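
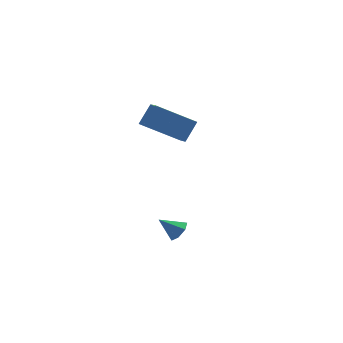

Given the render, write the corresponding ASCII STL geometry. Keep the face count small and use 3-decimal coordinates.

solid 
facet normal -0.504 -0.463 -0.729
outer loop
vertex -0.459 1.471 0.464
vertex -2.258 1.891 1.442
vertex -0.543 2.499 -0.13
endloop
endfacet
facet normal 0.860 -0.200 -0.469
outer loop
vertex 0.058 3.049 0.738
vertex -0.459 1.471 0.464
vertex -0.543 2.499 -0.13
endloop
endfacet
facet normal -0.505 -0.462 -0.729
outer loop
vertex -0.543 2.499 -0.13
vertex -2.258 1.891 1.442
vertex -2.341 2.919 0.848
endloop
endfacet
facet normal -0.070 0.864 -0.499
outer loop
vertex -2.341 2.919 0.848
vertex 0.058 3.049 0.738
vertex -0.543 2.499 -0.13
endloop
endfacet
facet normal 0.070 -0.864 0.499
outer loop
vertex -0.459 1.471 0.464
vertex -1.657 2.441 2.31
vertex -2.258 1.891 1.442
endloop
endfacet
facet normal 0.861 -0.201 -0.468
outer loop
vertex 0.141 2.021 1.332
vertex -0.459 1.471 0.464
vertex 0.058 3.049 0.738
endloop
endfacet
facet normal 0.070 -0.864 0.499
outer loop
vertex 0.141 2.021 1.332
vertex -1.657 2.441 2.31
vertex -0.459 1.471 0.464
endloop
endfacet
facet normal -0.860 0.201 0.468
outer loop
vertex -2.258 1.891 1.442
vertex -1.657 2.441 2.31
vertex -2.341 2.919 0.848
endloop
endfacet
facet normal -0.070 0.864 -0.499
outer loop
vertex -1.741 3.469 1.716
vertex 0.058 3.049 0.738
vertex -2.341 2.919 0.848
endloop
endfacet
facet normal -0.861 0.200 0.468
outer loop
vertex -2.341 2.919 0.848
vertex -1.657 2.441 2.31
vertex -1.741 3.469 1.716
endloop
endfacet
facet normal 0.504 0.462 0.729
outer loop
vertex -1.741 3.469 1.716
vertex 0.141 2.021 1.332
vertex 0.058 3.049 0.738
endloop
endfacet
facet normal 0.505 0.462 0.729
outer loop
vertex -1.657 2.441 2.31
vertex 0.141 2.021 1.332
vertex -1.741 3.469 1.716
endloop
endfacet
facet normal 0.756 -0.158 -0.635
outer loop
vertex -1.049 -3.118 -1.472
vertex -1.422 -3.206 -1.894
vertex -1.181 -2.717 -1.729
endloop
endfacet
facet normal 0.217 0.576 0.788
outer loop
vertex -1.049 -3.118 -1.472
vertex -1.181 -2.717 -1.729
vertex -2.238 -3.034 -1.206
endloop
endfacet
facet normal 0.755 -0.158 -0.636
outer loop
vertex -1.181 -2.717 -1.729
vertex -1.422 -3.206 -1.894
vertex -1.495 -2.684 -2.11
endloop
endfacet
facet normal -0.175 0.958 0.227
outer loop
vertex -1.181 -2.717 -1.729
vertex -1.495 -2.684 -2.11
vertex -2.238 -3.034 -1.206
endloop
endfacet
facet normal 0.755 -0.158 -0.636
outer loop
vertex -1.495 -2.684 -2.11
vertex -1.422 -3.206 -1.894
vertex -1.754 -3.044 -2.328
endloop
endfacet
facet normal -0.679 0.670 -0.299
outer loop
vertex -1.495 -2.684 -2.11
vertex -1.754 -3.044 -2.328
vertex -2.238 -3.034 -1.206
endloop
endfacet
facet normal 0.754 -0.160 -0.637
outer loop
vertex -1.754 -3.044 -2.328
vertex -1.422 -3.206 -1.894
vertex -1.764 -3.526 -2.219
endloop
endfacet
facet normal -0.916 -0.070 -0.395
outer loop
vertex -1.754 -3.044 -2.328
vertex -1.764 -3.526 -2.219
vertex -2.238 -3.034 -1.206
endloop
endfacet
facet normal 0.754 -0.159 -0.637
outer loop
vertex -1.764 -3.526 -2.219
vertex -1.422 -3.206 -1.894
vertex -1.516 -3.767 -1.865
endloop
endfacet
facet normal -0.706 -0.708 0.013
outer loop
vertex -1.764 -3.526 -2.219
vertex -1.516 -3.767 -1.865
vertex -2.238 -3.034 -1.206
endloop
endfacet
facet normal 0.756 -0.159 -0.635
outer loop
vertex -1.516 -3.767 -1.865
vertex -1.422 -3.206 -1.894
vertex -1.198 -3.586 -1.532
endloop
endfacet
facet normal -0.211 -0.760 0.615
outer loop
vertex -1.516 -3.767 -1.865
vertex -1.198 -3.586 -1.532
vertex -2.238 -3.034 -1.206
endloop
endfacet
facet normal 0.756 -0.159 -0.635
outer loop
vertex -1.198 -3.586 -1.532
vertex -1.422 -3.206 -1.894
vertex -1.049 -3.118 -1.472
endloop
endfacet
facet normal 0.202 -0.187 0.961
outer loop
vertex -1.198 -3.586 -1.532
vertex -1.049 -3.118 -1.472
vertex -2.238 -3.034 -1.206
endloop
endfacet

endsolid


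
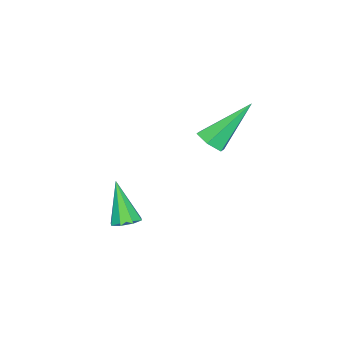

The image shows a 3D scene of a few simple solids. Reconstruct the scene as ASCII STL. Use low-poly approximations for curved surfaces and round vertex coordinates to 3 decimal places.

solid 
facet normal 0.508 -0.461 -0.728
outer loop
vertex -2.688 1.42 0.277
vertex -2.918 1.773 -0.107
vertex -2.427 1.91 0.149
endloop
endfacet
facet normal 0.582 -0.099 0.807
outer loop
vertex -2.688 1.42 0.277
vertex -2.427 1.91 0.149
vertex -3.902 2.667 1.307
endloop
endfacet
facet normal 0.508 -0.460 -0.728
outer loop
vertex -2.427 1.91 0.149
vertex -2.918 1.773 -0.107
vertex -2.657 2.264 -0.235
endloop
endfacet
facet normal 0.613 0.729 0.305
outer loop
vertex -2.427 1.91 0.149
vertex -2.657 2.264 -0.235
vertex -3.902 2.667 1.307
endloop
endfacet
facet normal 0.507 -0.460 -0.729
outer loop
vertex -2.657 2.264 -0.235
vertex -2.918 1.773 -0.107
vertex -3.148 2.127 -0.49
endloop
endfacet
facet normal -0.095 0.942 -0.323
outer loop
vertex -2.657 2.264 -0.235
vertex -3.148 2.127 -0.49
vertex -3.902 2.667 1.307
endloop
endfacet
facet normal 0.506 -0.460 -0.729
outer loop
vertex -3.148 2.127 -0.49
vertex -2.918 1.773 -0.107
vertex -3.409 1.637 -0.362
endloop
endfacet
facet normal -0.833 0.327 -0.447
outer loop
vertex -3.148 2.127 -0.49
vertex -3.409 1.637 -0.362
vertex -3.902 2.667 1.307
endloop
endfacet
facet normal 0.506 -0.461 -0.729
outer loop
vertex -3.409 1.637 -0.362
vertex -2.918 1.773 -0.107
vertex -3.179 1.283 0.022
endloop
endfacet
facet normal -0.863 -0.502 0.055
outer loop
vertex -3.409 1.637 -0.362
vertex -3.179 1.283 0.022
vertex -3.902 2.667 1.307
endloop
endfacet
facet normal 0.507 -0.462 -0.728
outer loop
vertex -3.179 1.283 0.022
vertex -2.918 1.773 -0.107
vertex -2.688 1.42 0.277
endloop
endfacet
facet normal -0.155 -0.714 0.682
outer loop
vertex -3.179 1.283 0.022
vertex -2.688 1.42 0.277
vertex -3.902 2.667 1.307
endloop
endfacet
facet normal 0.266 0.370 -0.890
outer loop
vertex -1.117 0.069 -3.349
vertex -1.366 -0.322 -3.586
vertex -1.498 0.155 -3.427
endloop
endfacet
facet normal 0.039 0.760 0.649
outer loop
vertex -1.117 0.069 -3.349
vertex -1.498 0.155 -3.427
vertex -1.794 -0.918 -2.154
endloop
endfacet
facet normal 0.266 0.370 -0.890
outer loop
vertex -1.498 0.155 -3.427
vertex -1.366 -0.322 -3.586
vertex -1.801 -0.038 -3.598
endloop
endfacet
facet normal -0.642 0.653 0.401
outer loop
vertex -1.498 0.155 -3.427
vertex -1.801 -0.038 -3.598
vertex -1.794 -0.918 -2.154
endloop
endfacet
facet normal 0.267 0.371 -0.890
outer loop
vertex -1.801 -0.038 -3.598
vertex -1.366 -0.322 -3.586
vertex -1.849 -0.397 -3.762
endloop
endfacet
facet normal -0.993 0.102 0.067
outer loop
vertex -1.801 -0.038 -3.598
vertex -1.849 -0.397 -3.762
vertex -1.794 -0.918 -2.154
endloop
endfacet
facet normal 0.267 0.371 -0.890
outer loop
vertex -1.849 -0.397 -3.762
vertex -1.366 -0.322 -3.586
vertex -1.614 -0.712 -3.823
endloop
endfacet
facet normal -0.806 -0.571 -0.157
outer loop
vertex -1.849 -0.397 -3.762
vertex -1.614 -0.712 -3.823
vertex -1.794 -0.918 -2.154
endloop
endfacet
facet normal 0.267 0.371 -0.890
outer loop
vertex -1.614 -0.712 -3.823
vertex -1.366 -0.322 -3.586
vertex -1.234 -0.799 -3.745
endloop
endfacet
facet normal -0.193 -0.971 -0.141
outer loop
vertex -1.614 -0.712 -3.823
vertex -1.234 -0.799 -3.745
vertex -1.794 -0.918 -2.154
endloop
endfacet
facet normal 0.266 0.370 -0.890
outer loop
vertex -1.234 -0.799 -3.745
vertex -1.366 -0.322 -3.586
vertex -0.93 -0.606 -3.574
endloop
endfacet
facet normal 0.489 -0.866 0.107
outer loop
vertex -1.234 -0.799 -3.745
vertex -0.93 -0.606 -3.574
vertex -1.794 -0.918 -2.154
endloop
endfacet
facet normal 0.266 0.371 -0.890
outer loop
vertex -0.93 -0.606 -3.574
vertex -1.366 -0.322 -3.586
vertex -0.882 -0.247 -3.41
endloop
endfacet
facet normal 0.840 -0.314 0.442
outer loop
vertex -0.93 -0.606 -3.574
vertex -0.882 -0.247 -3.41
vertex -1.794 -0.918 -2.154
endloop
endfacet
facet normal 0.266 0.370 -0.890
outer loop
vertex -0.882 -0.247 -3.41
vertex -1.366 -0.322 -3.586
vertex -1.117 0.069 -3.349
endloop
endfacet
facet normal 0.654 0.358 0.666
outer loop
vertex -0.882 -0.247 -3.41
vertex -1.117 0.069 -3.349
vertex -1.794 -0.918 -2.154
endloop
endfacet

endsolid


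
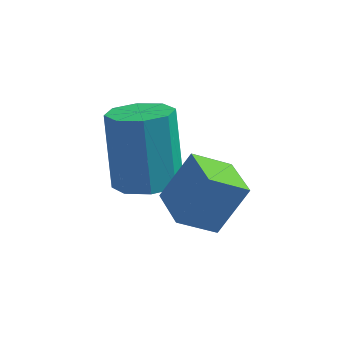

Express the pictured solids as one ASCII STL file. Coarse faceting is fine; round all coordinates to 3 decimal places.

solid 
facet normal -0.570 0.820 -0.055
outer loop
vertex 0.113 1.705 2.288
vertex 0.662 2.163 3.422
vertex 0.854 2.183 1.736
endloop
endfacet
facet normal -0.410 -0.342 -0.846
outer loop
vertex 1.498 1.257 1.798
vertex 0.113 1.705 2.288
vertex 0.854 2.183 1.736
endloop
endfacet
facet normal -0.571 0.819 -0.055
outer loop
vertex 0.854 2.183 1.736
vertex 0.662 2.163 3.422
vertex 1.402 2.641 2.87
endloop
endfacet
facet normal 0.712 0.460 -0.530
outer loop
vertex 1.402 2.641 2.87
vertex 1.498 1.257 1.798
vertex 0.854 2.183 1.736
endloop
endfacet
facet normal -0.712 -0.460 0.530
outer loop
vertex 0.113 1.705 2.288
vertex 1.306 1.237 3.484
vertex 0.662 2.163 3.422
endloop
endfacet
facet normal -0.410 -0.342 -0.846
outer loop
vertex 0.758 0.779 2.35
vertex 0.113 1.705 2.288
vertex 1.498 1.257 1.798
endloop
endfacet
facet normal -0.712 -0.460 0.530
outer loop
vertex 0.758 0.779 2.35
vertex 1.306 1.237 3.484
vertex 0.113 1.705 2.288
endloop
endfacet
facet normal 0.410 0.342 0.846
outer loop
vertex 0.662 2.163 3.422
vertex 1.306 1.237 3.484
vertex 1.402 2.641 2.87
endloop
endfacet
facet normal 0.712 0.460 -0.531
outer loop
vertex 2.047 1.715 2.932
vertex 1.498 1.257 1.798
vertex 1.402 2.641 2.87
endloop
endfacet
facet normal 0.410 0.342 0.846
outer loop
vertex 1.402 2.641 2.87
vertex 1.306 1.237 3.484
vertex 2.047 1.715 2.932
endloop
endfacet
facet normal 0.570 -0.820 0.055
outer loop
vertex 2.047 1.715 2.932
vertex 0.758 0.779 2.35
vertex 1.498 1.257 1.798
endloop
endfacet
facet normal 0.570 -0.820 0.056
outer loop
vertex 1.306 1.237 3.484
vertex 0.758 0.779 2.35
vertex 2.047 1.715 2.932
endloop
endfacet
facet normal 0.178 -0.298 -0.938
outer loop
vertex 0.294 2.837 1.912
vertex -0.406 2.517 1.881
vertex -0.117 3.211 1.715
endloop
endfacet
facet normal 0.695 0.713 -0.095
outer loop
vertex 0.294 2.837 1.912
vertex -0.117 3.211 1.715
vertex -0.055 3.423 3.75
endloop
endfacet
facet normal 0.695 0.712 -0.095
outer loop
vertex -0.055 3.423 3.75
vertex -0.117 3.211 1.715
vertex -0.465 3.797 3.553
endloop
endfacet
facet normal -0.178 0.298 0.938
outer loop
vertex -0.055 3.423 3.75
vertex -0.465 3.797 3.553
vertex -0.754 3.103 3.719
endloop
endfacet
facet normal 0.178 -0.299 -0.938
outer loop
vertex -0.117 3.211 1.715
vertex -0.406 2.517 1.881
vertex -0.696 3.179 1.615
endloop
endfacet
facet normal -0.000 0.953 -0.304
outer loop
vertex -0.117 3.211 1.715
vertex -0.696 3.179 1.615
vertex -0.465 3.797 3.553
endloop
endfacet
facet normal -0.002 0.953 -0.304
outer loop
vertex -0.465 3.797 3.553
vertex -0.696 3.179 1.615
vertex -1.045 3.764 3.453
endloop
endfacet
facet normal -0.179 0.299 0.938
outer loop
vertex -0.465 3.797 3.553
vertex -1.045 3.764 3.453
vertex -0.754 3.103 3.719
endloop
endfacet
facet normal 0.178 -0.299 -0.938
outer loop
vertex -0.696 3.179 1.615
vertex -0.406 2.517 1.881
vertex -1.106 2.759 1.671
endloop
endfacet
facet normal -0.696 0.635 -0.334
outer loop
vertex -0.696 3.179 1.615
vertex -1.106 2.759 1.671
vertex -1.045 3.764 3.453
endloop
endfacet
facet normal -0.696 0.635 -0.334
outer loop
vertex -1.045 3.764 3.453
vertex -1.106 2.759 1.671
vertex -1.455 3.344 3.509
endloop
endfacet
facet normal -0.178 0.299 0.938
outer loop
vertex -1.045 3.764 3.453
vertex -1.455 3.344 3.509
vertex -0.754 3.103 3.719
endloop
endfacet
facet normal 0.178 -0.298 -0.938
outer loop
vertex -1.106 2.759 1.671
vertex -0.406 2.517 1.881
vertex -1.105 2.197 1.85
endloop
endfacet
facet normal -0.984 -0.056 -0.169
outer loop
vertex -1.106 2.759 1.671
vertex -1.105 2.197 1.85
vertex -1.455 3.344 3.509
endloop
endfacet
facet normal -0.984 -0.056 -0.169
outer loop
vertex -1.455 3.344 3.509
vertex -1.105 2.197 1.85
vertex -1.454 2.783 3.688
endloop
endfacet
facet normal -0.178 0.299 0.938
outer loop
vertex -1.455 3.344 3.509
vertex -1.454 2.783 3.688
vertex -0.754 3.103 3.719
endloop
endfacet
facet normal 0.178 -0.298 -0.938
outer loop
vertex -1.105 2.197 1.85
vertex -0.406 2.517 1.881
vertex -0.695 1.823 2.047
endloop
endfacet
facet normal -0.695 -0.712 0.095
outer loop
vertex -1.105 2.197 1.85
vertex -0.695 1.823 2.047
vertex -1.454 2.783 3.688
endloop
endfacet
facet normal -0.695 -0.713 0.096
outer loop
vertex -1.454 2.783 3.688
vertex -0.695 1.823 2.047
vertex -1.043 2.409 3.885
endloop
endfacet
facet normal -0.178 0.298 0.938
outer loop
vertex -1.454 2.783 3.688
vertex -1.043 2.409 3.885
vertex -0.754 3.103 3.719
endloop
endfacet
facet normal 0.179 -0.299 -0.938
outer loop
vertex -0.695 1.823 2.047
vertex -0.406 2.517 1.881
vertex -0.115 1.856 2.147
endloop
endfacet
facet normal 0.002 -0.953 0.304
outer loop
vertex -0.695 1.823 2.047
vertex -0.115 1.856 2.147
vertex -1.043 2.409 3.885
endloop
endfacet
facet normal 0.000 -0.953 0.303
outer loop
vertex -1.043 2.409 3.885
vertex -0.115 1.856 2.147
vertex -0.464 2.441 3.985
endloop
endfacet
facet normal -0.178 0.299 0.938
outer loop
vertex -1.043 2.409 3.885
vertex -0.464 2.441 3.985
vertex -0.754 3.103 3.719
endloop
endfacet
facet normal 0.178 -0.299 -0.938
outer loop
vertex -0.115 1.856 2.147
vertex -0.406 2.517 1.881
vertex 0.295 2.276 2.091
endloop
endfacet
facet normal 0.696 -0.635 0.334
outer loop
vertex -0.115 1.856 2.147
vertex 0.295 2.276 2.091
vertex -0.464 2.441 3.985
endloop
endfacet
facet normal 0.696 -0.635 0.334
outer loop
vertex -0.464 2.441 3.985
vertex 0.295 2.276 2.091
vertex -0.054 2.861 3.929
endloop
endfacet
facet normal -0.178 0.299 0.938
outer loop
vertex -0.464 2.441 3.985
vertex -0.054 2.861 3.929
vertex -0.754 3.103 3.719
endloop
endfacet
facet normal 0.178 -0.299 -0.938
outer loop
vertex 0.295 2.276 2.091
vertex -0.406 2.517 1.881
vertex 0.294 2.837 1.912
endloop
endfacet
facet normal 0.984 0.056 0.169
outer loop
vertex 0.295 2.276 2.091
vertex 0.294 2.837 1.912
vertex -0.054 2.861 3.929
endloop
endfacet
facet normal 0.984 0.056 0.169
outer loop
vertex -0.054 2.861 3.929
vertex 0.294 2.837 1.912
vertex -0.055 3.423 3.75
endloop
endfacet
facet normal -0.178 0.298 0.938
outer loop
vertex -0.054 2.861 3.929
vertex -0.055 3.423 3.75
vertex -0.754 3.103 3.719
endloop
endfacet

endsolid


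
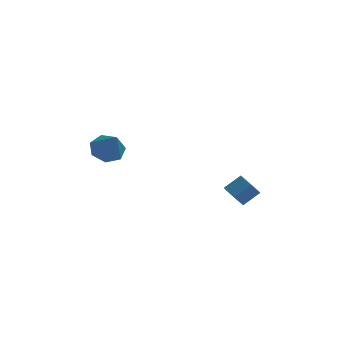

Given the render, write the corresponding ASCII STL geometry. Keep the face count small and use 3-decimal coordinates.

solid 
facet normal -0.700 -0.394 -0.596
outer loop
vertex 4.023 0.31 -3.585
vertex 3.488 0.834 -3.303
vertex 3.93 1.019 -3.944
endloop
endfacet
facet normal 0.705 -0.244 -0.665
outer loop
vertex 4.023 0.31 -3.585
vertex 3.93 1.019 -3.944
vertex 4.827 0.763 -2.899
endloop
endfacet
facet normal 0.706 -0.243 -0.665
outer loop
vertex 4.827 0.763 -2.899
vertex 3.93 1.019 -3.944
vertex 4.734 1.472 -3.257
endloop
endfacet
facet normal 0.699 0.393 0.597
outer loop
vertex 4.827 0.763 -2.899
vertex 4.734 1.472 -3.257
vertex 4.292 1.286 -2.617
endloop
endfacet
facet normal -0.700 -0.394 -0.596
outer loop
vertex 3.93 1.019 -3.944
vertex 3.488 0.834 -3.303
vertex 3.395 1.543 -3.662
endloop
endfacet
facet normal 0.252 0.646 -0.721
outer loop
vertex 3.93 1.019 -3.944
vertex 3.395 1.543 -3.662
vertex 4.734 1.472 -3.257
endloop
endfacet
facet normal 0.252 0.646 -0.720
outer loop
vertex 4.734 1.472 -3.257
vertex 3.395 1.543 -3.662
vertex 4.199 1.995 -2.975
endloop
endfacet
facet normal 0.699 0.393 0.597
outer loop
vertex 4.734 1.472 -3.257
vertex 4.199 1.995 -2.975
vertex 4.292 1.286 -2.617
endloop
endfacet
facet normal -0.699 -0.394 -0.597
outer loop
vertex 3.395 1.543 -3.662
vertex 3.488 0.834 -3.303
vertex 2.953 1.357 -3.021
endloop
endfacet
facet normal -0.453 0.890 -0.055
outer loop
vertex 3.395 1.543 -3.662
vertex 2.953 1.357 -3.021
vertex 4.199 1.995 -2.975
endloop
endfacet
facet normal -0.453 0.890 -0.056
outer loop
vertex 4.199 1.995 -2.975
vertex 2.953 1.357 -3.021
vertex 3.757 1.81 -2.335
endloop
endfacet
facet normal 0.700 0.393 0.597
outer loop
vertex 4.199 1.995 -2.975
vertex 3.757 1.81 -2.335
vertex 4.292 1.286 -2.617
endloop
endfacet
facet normal -0.699 -0.393 -0.597
outer loop
vertex 2.953 1.357 -3.021
vertex 3.488 0.834 -3.303
vertex 3.046 0.648 -2.663
endloop
endfacet
facet normal -0.705 0.244 0.666
outer loop
vertex 2.953 1.357 -3.021
vertex 3.046 0.648 -2.663
vertex 3.757 1.81 -2.335
endloop
endfacet
facet normal -0.706 0.244 0.665
outer loop
vertex 3.757 1.81 -2.335
vertex 3.046 0.648 -2.663
vertex 3.85 1.101 -1.976
endloop
endfacet
facet normal 0.700 0.394 0.596
outer loop
vertex 3.757 1.81 -2.335
vertex 3.85 1.101 -1.976
vertex 4.292 1.286 -2.617
endloop
endfacet
facet normal -0.699 -0.393 -0.597
outer loop
vertex 3.046 0.648 -2.663
vertex 3.488 0.834 -3.303
vertex 3.581 0.125 -2.945
endloop
endfacet
facet normal -0.252 -0.646 0.721
outer loop
vertex 3.046 0.648 -2.663
vertex 3.581 0.125 -2.945
vertex 3.85 1.101 -1.976
endloop
endfacet
facet normal -0.253 -0.646 0.721
outer loop
vertex 3.85 1.101 -1.976
vertex 3.581 0.125 -2.945
vertex 4.385 0.577 -2.258
endloop
endfacet
facet normal 0.700 0.394 0.596
outer loop
vertex 3.85 1.101 -1.976
vertex 4.385 0.577 -2.258
vertex 4.292 1.286 -2.617
endloop
endfacet
facet normal -0.700 -0.393 -0.597
outer loop
vertex 3.581 0.125 -2.945
vertex 3.488 0.834 -3.303
vertex 4.023 0.31 -3.585
endloop
endfacet
facet normal 0.453 -0.890 0.056
outer loop
vertex 3.581 0.125 -2.945
vertex 4.023 0.31 -3.585
vertex 4.385 0.577 -2.258
endloop
endfacet
facet normal 0.454 -0.889 0.055
outer loop
vertex 4.385 0.577 -2.258
vertex 4.023 0.31 -3.585
vertex 4.827 0.763 -2.899
endloop
endfacet
facet normal 0.699 0.394 0.597
outer loop
vertex 4.385 0.577 -2.258
vertex 4.827 0.763 -2.899
vertex 4.292 1.286 -2.617
endloop
endfacet
facet normal -0.332 0.532 -0.779
outer loop
vertex -1.982 -0.904 0.047
vertex -2.687 -0.574 0.573
vertex -1.827 -0.214 0.452
endloop
endfacet
facet normal 0.977 -0.212 -0.012
outer loop
vertex -1.982 -0.904 0.047
vertex -1.827 -0.214 0.452
vertex -2.093 -1.526 1.967
endloop
endfacet
facet normal -0.332 0.532 -0.779
outer loop
vertex -1.827 -0.214 0.452
vertex -2.687 -0.574 0.573
vertex -2.32 0.206 0.949
endloop
endfacet
facet normal 0.797 0.380 0.469
outer loop
vertex -1.827 -0.214 0.452
vertex -2.32 0.206 0.949
vertex -2.093 -1.526 1.967
endloop
endfacet
facet normal -0.332 0.532 -0.779
outer loop
vertex -2.32 0.206 0.949
vertex -2.687 -0.574 0.573
vertex -3.089 0.038 1.162
endloop
endfacet
facet normal 0.123 0.515 0.849
outer loop
vertex -2.32 0.206 0.949
vertex -3.089 0.038 1.162
vertex -2.093 -1.526 1.967
endloop
endfacet
facet normal -0.332 0.532 -0.779
outer loop
vertex -3.089 0.038 1.162
vertex -2.687 -0.574 0.573
vertex -3.556 -0.59 0.932
endloop
endfacet
facet normal -0.536 0.091 0.839
outer loop
vertex -3.089 0.038 1.162
vertex -3.556 -0.59 0.932
vertex -2.093 -1.526 1.967
endloop
endfacet
facet normal -0.332 0.532 -0.779
outer loop
vertex -3.556 -0.59 0.932
vertex -2.687 -0.574 0.573
vertex -3.368 -1.206 0.431
endloop
endfacet
facet normal -0.685 -0.574 0.449
outer loop
vertex -3.556 -0.59 0.932
vertex -3.368 -1.206 0.431
vertex -2.093 -1.526 1.967
endloop
endfacet
facet normal -0.332 0.532 -0.779
outer loop
vertex -3.368 -1.206 0.431
vertex -2.687 -0.574 0.573
vertex -2.667 -1.346 0.037
endloop
endfacet
facet normal -0.211 -0.977 -0.028
outer loop
vertex -3.368 -1.206 0.431
vertex -2.667 -1.346 0.037
vertex -2.093 -1.526 1.967
endloop
endfacet
facet normal -0.332 0.532 -0.779
outer loop
vertex -2.667 -1.346 0.037
vertex -2.687 -0.574 0.573
vertex -1.982 -0.904 0.047
endloop
endfacet
facet normal 0.530 -0.815 -0.234
outer loop
vertex -2.667 -1.346 0.037
vertex -1.982 -0.904 0.047
vertex -2.093 -1.526 1.967
endloop
endfacet

endsolid


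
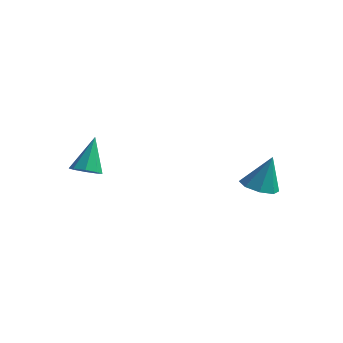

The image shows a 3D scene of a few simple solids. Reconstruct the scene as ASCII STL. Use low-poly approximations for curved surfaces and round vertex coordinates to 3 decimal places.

solid 
facet normal -0.235 -0.219 -0.947
outer loop
vertex 2.703 4.107 -1.829
vertex 2.023 3.675 -1.56
vertex 2.173 4.481 -1.784
endloop
endfacet
facet normal 0.579 0.807 0.115
outer loop
vertex 2.703 4.107 -1.829
vertex 2.173 4.481 -1.784
vertex 2.417 4.045 0.04
endloop
endfacet
facet normal -0.233 -0.220 -0.947
outer loop
vertex 2.173 4.481 -1.784
vertex 2.023 3.675 -1.56
vertex 1.554 4.382 -1.609
endloop
endfacet
facet normal -0.086 0.966 0.242
outer loop
vertex 2.173 4.481 -1.784
vertex 1.554 4.382 -1.609
vertex 2.417 4.045 0.04
endloop
endfacet
facet normal -0.233 -0.220 -0.947
outer loop
vertex 1.554 4.382 -1.609
vertex 2.023 3.675 -1.56
vertex 1.21 3.869 -1.405
endloop
endfacet
facet normal -0.641 0.613 0.461
outer loop
vertex 1.554 4.382 -1.609
vertex 1.21 3.869 -1.405
vertex 2.417 4.045 0.04
endloop
endfacet
facet normal -0.233 -0.220 -0.947
outer loop
vertex 1.21 3.869 -1.405
vertex 2.023 3.675 -1.56
vertex 1.342 3.242 -1.292
endloop
endfacet
facet normal -0.764 -0.045 0.644
outer loop
vertex 1.21 3.869 -1.405
vertex 1.342 3.242 -1.292
vertex 2.417 4.045 0.04
endloop
endfacet
facet normal -0.234 -0.218 -0.947
outer loop
vertex 1.342 3.242 -1.292
vertex 2.023 3.675 -1.56
vertex 1.872 2.868 -1.337
endloop
endfacet
facet normal -0.381 -0.623 0.683
outer loop
vertex 1.342 3.242 -1.292
vertex 1.872 2.868 -1.337
vertex 2.417 4.045 0.04
endloop
endfacet
facet normal -0.233 -0.218 -0.948
outer loop
vertex 1.872 2.868 -1.337
vertex 2.023 3.675 -1.56
vertex 2.491 2.967 -1.512
endloop
endfacet
facet normal 0.282 -0.782 0.556
outer loop
vertex 1.872 2.868 -1.337
vertex 2.491 2.967 -1.512
vertex 2.417 4.045 0.04
endloop
endfacet
facet normal -0.235 -0.219 -0.947
outer loop
vertex 2.491 2.967 -1.512
vertex 2.023 3.675 -1.56
vertex 2.835 3.48 -1.716
endloop
endfacet
facet normal 0.838 -0.428 0.337
outer loop
vertex 2.491 2.967 -1.512
vertex 2.835 3.48 -1.716
vertex 2.417 4.045 0.04
endloop
endfacet
facet normal -0.235 -0.220 -0.947
outer loop
vertex 2.835 3.48 -1.716
vertex 2.023 3.675 -1.56
vertex 2.703 4.107 -1.829
endloop
endfacet
facet normal 0.961 0.230 0.155
outer loop
vertex 2.835 3.48 -1.716
vertex 2.703 4.107 -1.829
vertex 2.417 4.045 0.04
endloop
endfacet
facet normal 0.096 -0.489 -0.867
outer loop
vertex -2.82 -1.417 -0.049
vertex -3.183 -0.935 -0.361
vertex -2.523 -1.032 -0.233
endloop
endfacet
facet normal 0.736 -0.272 0.620
outer loop
vertex -2.82 -1.417 -0.049
vertex -2.523 -1.032 -0.233
vertex -3.357 -0.065 1.181
endloop
endfacet
facet normal 0.096 -0.490 -0.866
outer loop
vertex -2.523 -1.032 -0.233
vertex -3.183 -0.935 -0.361
vertex -2.613 -0.59 -0.493
endloop
endfacet
facet normal 0.892 0.350 0.287
outer loop
vertex -2.523 -1.032 -0.233
vertex -2.613 -0.59 -0.493
vertex -3.357 -0.065 1.181
endloop
endfacet
facet normal 0.095 -0.489 -0.867
outer loop
vertex -2.613 -0.59 -0.493
vertex -3.183 -0.935 -0.361
vertex -3.037 -0.35 -0.675
endloop
endfacet
facet normal 0.507 0.861 -0.045
outer loop
vertex -2.613 -0.59 -0.493
vertex -3.037 -0.35 -0.675
vertex -3.357 -0.065 1.181
endloop
endfacet
facet normal 0.098 -0.490 -0.866
outer loop
vertex -3.037 -0.35 -0.675
vertex -3.183 -0.935 -0.361
vertex -3.547 -0.454 -0.674
endloop
endfacet
facet normal -0.197 0.963 -0.182
outer loop
vertex -3.037 -0.35 -0.675
vertex -3.547 -0.454 -0.674
vertex -3.357 -0.065 1.181
endloop
endfacet
facet normal 0.098 -0.490 -0.866
outer loop
vertex -3.547 -0.454 -0.674
vertex -3.183 -0.935 -0.361
vertex -3.844 -0.839 -0.49
endloop
endfacet
facet normal -0.801 0.597 -0.043
outer loop
vertex -3.547 -0.454 -0.674
vertex -3.844 -0.839 -0.49
vertex -3.357 -0.065 1.181
endloop
endfacet
facet normal 0.098 -0.490 -0.866
outer loop
vertex -3.844 -0.839 -0.49
vertex -3.183 -0.935 -0.361
vertex -3.754 -1.281 -0.23
endloop
endfacet
facet normal -0.957 -0.024 0.290
outer loop
vertex -3.844 -0.839 -0.49
vertex -3.754 -1.281 -0.23
vertex -3.357 -0.065 1.181
endloop
endfacet
facet normal 0.097 -0.489 -0.867
outer loop
vertex -3.754 -1.281 -0.23
vertex -3.183 -0.935 -0.361
vertex -3.33 -1.521 -0.047
endloop
endfacet
facet normal -0.571 -0.535 0.622
outer loop
vertex -3.754 -1.281 -0.23
vertex -3.33 -1.521 -0.047
vertex -3.357 -0.065 1.181
endloop
endfacet
facet normal 0.096 -0.489 -0.867
outer loop
vertex -3.33 -1.521 -0.047
vertex -3.183 -0.935 -0.361
vertex -2.82 -1.417 -0.049
endloop
endfacet
facet normal 0.133 -0.638 0.759
outer loop
vertex -3.33 -1.521 -0.047
vertex -2.82 -1.417 -0.049
vertex -3.357 -0.065 1.181
endloop
endfacet

endsolid


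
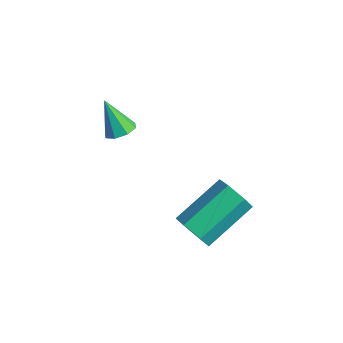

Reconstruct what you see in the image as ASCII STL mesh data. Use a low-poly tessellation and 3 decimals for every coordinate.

solid 
facet normal 0.470 0.099 -0.877
outer loop
vertex -2.014 0.821 3.359
vertex -2.318 1.265 3.246
vertex -1.835 1.177 3.495
endloop
endfacet
facet normal 0.555 -0.525 0.645
outer loop
vertex -2.014 0.821 3.359
vertex -1.835 1.177 3.495
vertex -2.942 1.135 4.414
endloop
endfacet
facet normal 0.470 0.099 -0.877
outer loop
vertex -1.835 1.177 3.495
vertex -2.318 1.265 3.246
vertex -1.939 1.584 3.485
endloop
endfacet
facet normal 0.625 0.178 0.760
outer loop
vertex -1.835 1.177 3.495
vertex -1.939 1.584 3.485
vertex -2.942 1.135 4.414
endloop
endfacet
facet normal 0.470 0.099 -0.877
outer loop
vertex -1.939 1.584 3.485
vertex -2.318 1.265 3.246
vertex -2.264 1.805 3.336
endloop
endfacet
facet normal 0.231 0.754 0.614
outer loop
vertex -1.939 1.584 3.485
vertex -2.264 1.805 3.336
vertex -2.942 1.135 4.414
endloop
endfacet
facet normal 0.470 0.099 -0.877
outer loop
vertex -2.264 1.805 3.336
vertex -2.318 1.265 3.246
vertex -2.621 1.71 3.134
endloop
endfacet
facet normal -0.397 0.870 0.292
outer loop
vertex -2.264 1.805 3.336
vertex -2.621 1.71 3.134
vertex -2.942 1.135 4.414
endloop
endfacet
facet normal 0.469 0.098 -0.878
outer loop
vertex -2.621 1.71 3.134
vertex -2.318 1.265 3.246
vertex -2.801 1.354 2.998
endloop
endfacet
facet normal -0.889 0.457 -0.018
outer loop
vertex -2.621 1.71 3.134
vertex -2.801 1.354 2.998
vertex -2.942 1.135 4.414
endloop
endfacet
facet normal 0.469 0.098 -0.878
outer loop
vertex -2.801 1.354 2.998
vertex -2.318 1.265 3.246
vertex -2.697 0.946 3.008
endloop
endfacet
facet normal -0.960 -0.248 -0.134
outer loop
vertex -2.801 1.354 2.998
vertex -2.697 0.946 3.008
vertex -2.942 1.135 4.414
endloop
endfacet
facet normal 0.468 0.099 -0.878
outer loop
vertex -2.697 0.946 3.008
vertex -2.318 1.265 3.246
vertex -2.371 0.725 3.157
endloop
endfacet
facet normal -0.565 -0.825 0.012
outer loop
vertex -2.697 0.946 3.008
vertex -2.371 0.725 3.157
vertex -2.942 1.135 4.414
endloop
endfacet
facet normal 0.470 0.098 -0.877
outer loop
vertex -2.371 0.725 3.157
vertex -2.318 1.265 3.246
vertex -2.014 0.821 3.359
endloop
endfacet
facet normal 0.063 -0.940 0.335
outer loop
vertex -2.371 0.725 3.157
vertex -2.014 0.821 3.359
vertex -2.942 1.135 4.414
endloop
endfacet
facet normal -0.012 -0.888 -0.460
outer loop
vertex 1.157 2.002 -0.533
vertex 0.528 1.847 -0.218
vertex 0.538 2.178 -0.857
endloop
endfacet
facet normal 0.512 0.390 -0.765
outer loop
vertex 1.157 2.002 -0.533
vertex 0.538 2.178 -0.857
vertex 1.18 3.768 0.383
endloop
endfacet
facet normal 0.513 0.390 -0.765
outer loop
vertex 1.18 3.768 0.383
vertex 0.538 2.178 -0.857
vertex 0.562 3.945 0.059
endloop
endfacet
facet normal 0.012 0.887 0.461
outer loop
vertex 1.18 3.768 0.383
vertex 0.562 3.945 0.059
vertex 0.552 3.613 0.698
endloop
endfacet
facet normal -0.012 -0.888 -0.460
outer loop
vertex 0.538 2.178 -0.857
vertex 0.528 1.847 -0.218
vertex -0.09 2.023 -0.542
endloop
endfacet
facet normal -0.488 0.407 -0.772
outer loop
vertex 0.538 2.178 -0.857
vertex -0.09 2.023 -0.542
vertex 0.562 3.945 0.059
endloop
endfacet
facet normal -0.488 0.407 -0.772
outer loop
vertex 0.562 3.945 0.059
vertex -0.09 2.023 -0.542
vertex -0.067 3.789 0.374
endloop
endfacet
facet normal 0.011 0.887 0.461
outer loop
vertex 0.562 3.945 0.059
vertex -0.067 3.789 0.374
vertex 0.552 3.613 0.698
endloop
endfacet
facet normal -0.012 -0.888 -0.460
outer loop
vertex -0.09 2.023 -0.542
vertex 0.528 1.847 -0.218
vertex -0.1 1.692 0.097
endloop
endfacet
facet normal -1.000 0.017 -0.007
outer loop
vertex -0.09 2.023 -0.542
vertex -0.1 1.692 0.097
vertex -0.067 3.789 0.374
endloop
endfacet
facet normal -1.000 0.017 -0.007
outer loop
vertex -0.067 3.789 0.374
vertex -0.1 1.692 0.097
vertex -0.077 3.458 1.013
endloop
endfacet
facet normal 0.012 0.888 0.460
outer loop
vertex -0.067 3.789 0.374
vertex -0.077 3.458 1.013
vertex 0.552 3.613 0.698
endloop
endfacet
facet normal -0.012 -0.887 -0.461
outer loop
vertex -0.1 1.692 0.097
vertex 0.528 1.847 -0.218
vertex 0.518 1.515 0.421
endloop
endfacet
facet normal -0.513 -0.390 0.765
outer loop
vertex -0.1 1.692 0.097
vertex 0.518 1.515 0.421
vertex -0.077 3.458 1.013
endloop
endfacet
facet normal -0.512 -0.390 0.766
outer loop
vertex -0.077 3.458 1.013
vertex 0.518 1.515 0.421
vertex 0.542 3.282 1.337
endloop
endfacet
facet normal 0.012 0.888 0.460
outer loop
vertex -0.077 3.458 1.013
vertex 0.542 3.282 1.337
vertex 0.552 3.613 0.698
endloop
endfacet
facet normal -0.011 -0.887 -0.461
outer loop
vertex 0.518 1.515 0.421
vertex 0.528 1.847 -0.218
vertex 1.147 1.671 0.106
endloop
endfacet
facet normal 0.488 -0.407 0.772
outer loop
vertex 0.518 1.515 0.421
vertex 1.147 1.671 0.106
vertex 0.542 3.282 1.337
endloop
endfacet
facet normal 0.488 -0.407 0.772
outer loop
vertex 0.542 3.282 1.337
vertex 1.147 1.671 0.106
vertex 1.17 3.437 1.022
endloop
endfacet
facet normal 0.012 0.888 0.460
outer loop
vertex 0.542 3.282 1.337
vertex 1.17 3.437 1.022
vertex 0.552 3.613 0.698
endloop
endfacet
facet normal -0.012 -0.888 -0.460
outer loop
vertex 1.147 1.671 0.106
vertex 0.528 1.847 -0.218
vertex 1.157 2.002 -0.533
endloop
endfacet
facet normal 1.000 -0.017 0.007
outer loop
vertex 1.147 1.671 0.106
vertex 1.157 2.002 -0.533
vertex 1.17 3.437 1.022
endloop
endfacet
facet normal 1.000 -0.017 0.007
outer loop
vertex 1.17 3.437 1.022
vertex 1.157 2.002 -0.533
vertex 1.18 3.768 0.383
endloop
endfacet
facet normal 0.012 0.888 0.460
outer loop
vertex 1.17 3.437 1.022
vertex 1.18 3.768 0.383
vertex 0.552 3.613 0.698
endloop
endfacet

endsolid


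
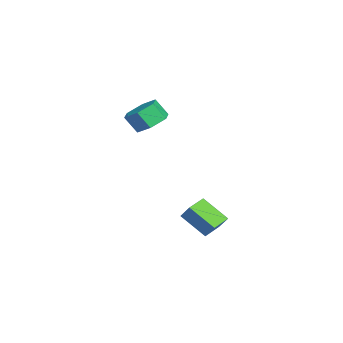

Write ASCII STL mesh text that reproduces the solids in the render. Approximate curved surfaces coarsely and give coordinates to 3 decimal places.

solid 
facet normal -0.411 -0.685 0.602
outer loop
vertex 3.84 -1.329 -1.508
vertex 2.997 -0.638 -1.298
vertex 3.296 -1.739 -2.346
endloop
endfacet
facet normal 0.760 -0.622 -0.189
outer loop
vertex 4.003 -0.562 -3.382
vertex 3.84 -1.329 -1.508
vertex 3.296 -1.739 -2.346
endloop
endfacet
facet normal -0.411 -0.685 0.602
outer loop
vertex 3.296 -1.739 -2.346
vertex 2.997 -0.638 -1.298
vertex 2.453 -1.048 -2.136
endloop
endfacet
facet normal -0.504 -0.380 -0.776
outer loop
vertex 2.453 -1.048 -2.136
vertex 4.003 -0.562 -3.382
vertex 3.296 -1.739 -2.346
endloop
endfacet
facet normal 0.504 0.380 0.776
outer loop
vertex 3.84 -1.329 -1.508
vertex 3.704 0.539 -2.334
vertex 2.997 -0.638 -1.298
endloop
endfacet
facet normal 0.760 -0.622 -0.189
outer loop
vertex 4.547 -0.152 -2.544
vertex 3.84 -1.329 -1.508
vertex 4.003 -0.562 -3.382
endloop
endfacet
facet normal 0.504 0.380 0.776
outer loop
vertex 4.547 -0.152 -2.544
vertex 3.704 0.539 -2.334
vertex 3.84 -1.329 -1.508
endloop
endfacet
facet normal -0.760 0.622 0.189
outer loop
vertex 2.997 -0.638 -1.298
vertex 3.704 0.539 -2.334
vertex 2.453 -1.048 -2.136
endloop
endfacet
facet normal -0.504 -0.380 -0.776
outer loop
vertex 3.16 0.129 -3.172
vertex 4.003 -0.562 -3.382
vertex 2.453 -1.048 -2.136
endloop
endfacet
facet normal -0.760 0.622 0.189
outer loop
vertex 2.453 -1.048 -2.136
vertex 3.704 0.539 -2.334
vertex 3.16 0.129 -3.172
endloop
endfacet
facet normal 0.411 0.685 -0.602
outer loop
vertex 3.16 0.129 -3.172
vertex 4.547 -0.152 -2.544
vertex 4.003 -0.562 -3.382
endloop
endfacet
facet normal 0.411 0.685 -0.602
outer loop
vertex 3.704 0.539 -2.334
vertex 4.547 -0.152 -2.544
vertex 3.16 0.129 -3.172
endloop
endfacet
facet normal 0.156 0.551 -0.820
outer loop
vertex 2.695 -3.166 3.37
vertex 1.738 -3.048 3.267
vertex 2.251 -2.414 3.791
endloop
endfacet
facet normal 0.875 0.308 0.373
outer loop
vertex 2.695 -3.166 3.37
vertex 2.251 -2.414 3.791
vertex 2.52 -3.789 4.296
endloop
endfacet
facet normal 0.875 0.308 0.374
outer loop
vertex 2.52 -3.789 4.296
vertex 2.251 -2.414 3.791
vertex 2.075 -3.037 4.717
endloop
endfacet
facet normal -0.155 -0.551 0.820
outer loop
vertex 2.52 -3.789 4.296
vertex 2.075 -3.037 4.717
vertex 1.562 -3.672 4.193
endloop
endfacet
facet normal 0.155 0.552 -0.819
outer loop
vertex 2.251 -2.414 3.791
vertex 1.738 -3.048 3.267
vertex 1.293 -2.296 3.689
endloop
endfacet
facet normal 0.042 0.825 0.563
outer loop
vertex 2.251 -2.414 3.791
vertex 1.293 -2.296 3.689
vertex 2.075 -3.037 4.717
endloop
endfacet
facet normal 0.041 0.825 0.564
outer loop
vertex 2.075 -3.037 4.717
vertex 1.293 -2.296 3.689
vertex 1.118 -2.92 4.615
endloop
endfacet
facet normal -0.155 -0.551 0.820
outer loop
vertex 2.075 -3.037 4.717
vertex 1.118 -2.92 4.615
vertex 1.562 -3.672 4.193
endloop
endfacet
facet normal 0.155 0.552 -0.819
outer loop
vertex 1.293 -2.296 3.689
vertex 1.738 -3.048 3.267
vertex 0.78 -2.931 3.164
endloop
endfacet
facet normal -0.835 0.517 0.191
outer loop
vertex 1.293 -2.296 3.689
vertex 0.78 -2.931 3.164
vertex 1.118 -2.92 4.615
endloop
endfacet
facet normal -0.834 0.517 0.190
outer loop
vertex 1.118 -2.92 4.615
vertex 0.78 -2.931 3.164
vertex 0.605 -3.554 4.09
endloop
endfacet
facet normal -0.156 -0.552 0.819
outer loop
vertex 1.118 -2.92 4.615
vertex 0.605 -3.554 4.09
vertex 1.562 -3.672 4.193
endloop
endfacet
facet normal 0.155 0.551 -0.820
outer loop
vertex 0.78 -2.931 3.164
vertex 1.738 -3.048 3.267
vertex 1.225 -3.683 2.743
endloop
endfacet
facet normal -0.875 -0.309 -0.373
outer loop
vertex 0.78 -2.931 3.164
vertex 1.225 -3.683 2.743
vertex 0.605 -3.554 4.09
endloop
endfacet
facet normal -0.875 -0.308 -0.373
outer loop
vertex 0.605 -3.554 4.09
vertex 1.225 -3.683 2.743
vertex 1.049 -4.306 3.669
endloop
endfacet
facet normal -0.156 -0.551 0.820
outer loop
vertex 0.605 -3.554 4.09
vertex 1.049 -4.306 3.669
vertex 1.562 -3.672 4.193
endloop
endfacet
facet normal 0.155 0.551 -0.820
outer loop
vertex 1.225 -3.683 2.743
vertex 1.738 -3.048 3.267
vertex 2.182 -3.8 2.845
endloop
endfacet
facet normal -0.041 -0.825 -0.563
outer loop
vertex 1.225 -3.683 2.743
vertex 2.182 -3.8 2.845
vertex 1.049 -4.306 3.669
endloop
endfacet
facet normal -0.042 -0.825 -0.564
outer loop
vertex 1.049 -4.306 3.669
vertex 2.182 -3.8 2.845
vertex 2.007 -4.424 3.771
endloop
endfacet
facet normal -0.155 -0.552 0.819
outer loop
vertex 1.049 -4.306 3.669
vertex 2.007 -4.424 3.771
vertex 1.562 -3.672 4.193
endloop
endfacet
facet normal 0.156 0.552 -0.819
outer loop
vertex 2.182 -3.8 2.845
vertex 1.738 -3.048 3.267
vertex 2.695 -3.166 3.37
endloop
endfacet
facet normal 0.834 -0.517 -0.191
outer loop
vertex 2.182 -3.8 2.845
vertex 2.695 -3.166 3.37
vertex 2.007 -4.424 3.771
endloop
endfacet
facet normal 0.835 -0.517 -0.190
outer loop
vertex 2.007 -4.424 3.771
vertex 2.695 -3.166 3.37
vertex 2.52 -3.789 4.296
endloop
endfacet
facet normal -0.155 -0.552 0.819
outer loop
vertex 2.007 -4.424 3.771
vertex 2.52 -3.789 4.296
vertex 1.562 -3.672 4.193
endloop
endfacet

endsolid


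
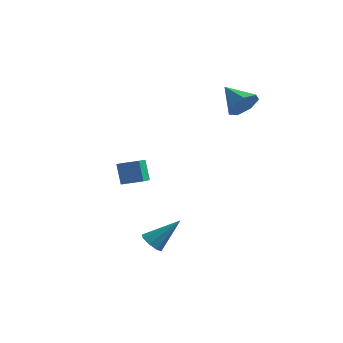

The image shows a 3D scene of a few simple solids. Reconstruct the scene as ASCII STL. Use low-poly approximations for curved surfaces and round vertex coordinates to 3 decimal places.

solid 
facet normal 0.741 -0.514 -0.432
outer loop
vertex 2.7 2.925 2.935
vertex 2.126 2.735 2.176
vertex 2.725 3.487 2.309
endloop
endfacet
facet normal 0.255 0.714 0.652
outer loop
vertex 2.7 2.925 2.935
vertex 2.725 3.487 2.309
vertex 0.874 3.605 2.904
endloop
endfacet
facet normal 0.742 -0.514 -0.431
outer loop
vertex 2.725 3.487 2.309
vertex 2.126 2.735 2.176
vertex 2.3 3.483 1.582
endloop
endfacet
facet normal 0.052 0.998 -0.036
outer loop
vertex 2.725 3.487 2.309
vertex 2.3 3.483 1.582
vertex 0.874 3.605 2.904
endloop
endfacet
facet normal 0.741 -0.515 -0.431
outer loop
vertex 2.3 3.483 1.582
vertex 2.126 2.735 2.176
vertex 1.744 2.916 1.303
endloop
endfacet
facet normal -0.447 0.708 -0.547
outer loop
vertex 2.3 3.483 1.582
vertex 1.744 2.916 1.303
vertex 0.874 3.605 2.904
endloop
endfacet
facet normal 0.741 -0.514 -0.431
outer loop
vertex 1.744 2.916 1.303
vertex 2.126 2.735 2.176
vertex 1.476 2.213 1.681
endloop
endfacet
facet normal -0.865 0.063 -0.497
outer loop
vertex 1.744 2.916 1.303
vertex 1.476 2.213 1.681
vertex 0.874 3.605 2.904
endloop
endfacet
facet normal 0.741 -0.515 -0.431
outer loop
vertex 1.476 2.213 1.681
vertex 2.126 2.735 2.176
vertex 1.698 1.904 2.432
endloop
endfacet
facet normal -0.889 -0.452 0.077
outer loop
vertex 1.476 2.213 1.681
vertex 1.698 1.904 2.432
vertex 0.874 3.605 2.904
endloop
endfacet
facet normal 0.742 -0.515 -0.431
outer loop
vertex 1.698 1.904 2.432
vertex 2.126 2.735 2.176
vertex 2.242 2.221 2.99
endloop
endfacet
facet normal -0.500 -0.448 0.742
outer loop
vertex 1.698 1.904 2.432
vertex 2.242 2.221 2.99
vertex 0.874 3.605 2.904
endloop
endfacet
facet normal 0.741 -0.515 -0.431
outer loop
vertex 2.242 2.221 2.99
vertex 2.126 2.735 2.176
vertex 2.7 2.925 2.935
endloop
endfacet
facet normal 0.010 0.072 0.997
outer loop
vertex 2.242 2.221 2.99
vertex 2.7 2.925 2.935
vertex 0.874 3.605 2.904
endloop
endfacet
facet normal -0.619 -0.396 -0.678
outer loop
vertex -0.381 -3.887 -4.852
vertex -0.729 -4.206 -4.348
vertex -0.777 -3.594 -4.662
endloop
endfacet
facet normal 0.411 0.817 -0.404
outer loop
vertex -0.381 -3.887 -4.852
vertex -0.777 -3.594 -4.662
vertex 0.509 -3.414 -2.992
endloop
endfacet
facet normal -0.619 -0.396 -0.678
outer loop
vertex -0.777 -3.594 -4.662
vertex -0.729 -4.206 -4.348
vertex -1.145 -3.659 -4.288
endloop
endfacet
facet normal -0.158 0.987 0.016
outer loop
vertex -0.777 -3.594 -4.662
vertex -1.145 -3.659 -4.288
vertex 0.509 -3.414 -2.992
endloop
endfacet
facet normal -0.618 -0.396 -0.679
outer loop
vertex -1.145 -3.659 -4.288
vertex -0.729 -4.206 -4.348
vertex -1.269 -4.045 -3.95
endloop
endfacet
facet normal -0.526 0.650 0.549
outer loop
vertex -1.145 -3.659 -4.288
vertex -1.269 -4.045 -3.95
vertex 0.509 -3.414 -2.992
endloop
endfacet
facet normal -0.618 -0.396 -0.679
outer loop
vertex -1.269 -4.045 -3.95
vertex -0.729 -4.206 -4.348
vertex -1.076 -4.526 -3.845
endloop
endfacet
facet normal -0.475 0.002 0.880
outer loop
vertex -1.269 -4.045 -3.95
vertex -1.076 -4.526 -3.845
vertex 0.509 -3.414 -2.992
endloop
endfacet
facet normal -0.618 -0.397 -0.679
outer loop
vertex -1.076 -4.526 -3.845
vertex -0.729 -4.206 -4.348
vertex -0.68 -4.819 -4.034
endloop
endfacet
facet normal -0.036 -0.576 0.817
outer loop
vertex -1.076 -4.526 -3.845
vertex -0.68 -4.819 -4.034
vertex 0.509 -3.414 -2.992
endloop
endfacet
facet normal -0.620 -0.396 -0.677
outer loop
vertex -0.68 -4.819 -4.034
vertex -0.729 -4.206 -4.348
vertex -0.313 -4.754 -4.408
endloop
endfacet
facet normal 0.535 -0.746 0.396
outer loop
vertex -0.68 -4.819 -4.034
vertex -0.313 -4.754 -4.408
vertex 0.509 -3.414 -2.992
endloop
endfacet
facet normal -0.619 -0.395 -0.679
outer loop
vertex -0.313 -4.754 -4.408
vertex -0.729 -4.206 -4.348
vertex -0.189 -4.368 -4.746
endloop
endfacet
facet normal 0.902 -0.409 -0.136
outer loop
vertex -0.313 -4.754 -4.408
vertex -0.189 -4.368 -4.746
vertex 0.509 -3.414 -2.992
endloop
endfacet
facet normal -0.619 -0.396 -0.678
outer loop
vertex -0.189 -4.368 -4.746
vertex -0.729 -4.206 -4.348
vertex -0.381 -3.887 -4.852
endloop
endfacet
facet normal 0.852 0.237 -0.468
outer loop
vertex -0.189 -4.368 -4.746
vertex -0.381 -3.887 -4.852
vertex 0.509 -3.414 -2.992
endloop
endfacet
facet normal -0.306 0.423 0.853
outer loop
vertex -2.611 -0.155 -1.093
vertex -2.606 0.947 -1.638
vertex -3.754 -0.314 -1.424
endloop
endfacet
facet normal -0.003 -0.897 0.442
outer loop
vertex -3.354 -0.867 -2.542
vertex -2.611 -0.155 -1.093
vertex -3.754 -0.314 -1.424
endloop
endfacet
facet normal -0.306 0.423 0.853
outer loop
vertex -3.754 -0.314 -1.424
vertex -2.606 0.947 -1.638
vertex -3.749 0.789 -1.969
endloop
endfacet
facet normal -0.952 -0.132 -0.275
outer loop
vertex -3.749 0.789 -1.969
vertex -3.354 -0.867 -2.542
vertex -3.754 -0.314 -1.424
endloop
endfacet
facet normal 0.952 0.132 0.275
outer loop
vertex -2.611 -0.155 -1.093
vertex -2.206 0.394 -2.756
vertex -2.606 0.947 -1.638
endloop
endfacet
facet normal -0.004 -0.897 0.443
outer loop
vertex -2.211 -0.709 -2.211
vertex -2.611 -0.155 -1.093
vertex -3.354 -0.867 -2.542
endloop
endfacet
facet normal 0.952 0.132 0.275
outer loop
vertex -2.211 -0.709 -2.211
vertex -2.206 0.394 -2.756
vertex -2.611 -0.155 -1.093
endloop
endfacet
facet normal 0.004 0.897 -0.442
outer loop
vertex -2.606 0.947 -1.638
vertex -2.206 0.394 -2.756
vertex -3.749 0.789 -1.969
endloop
endfacet
facet normal -0.952 -0.132 -0.275
outer loop
vertex -3.349 0.235 -3.087
vertex -3.354 -0.867 -2.542
vertex -3.749 0.789 -1.969
endloop
endfacet
facet normal 0.004 0.897 -0.443
outer loop
vertex -3.749 0.789 -1.969
vertex -2.206 0.394 -2.756
vertex -3.349 0.235 -3.087
endloop
endfacet
facet normal 0.306 -0.423 -0.853
outer loop
vertex -3.349 0.235 -3.087
vertex -2.211 -0.709 -2.211
vertex -3.354 -0.867 -2.542
endloop
endfacet
facet normal 0.306 -0.423 -0.853
outer loop
vertex -2.206 0.394 -2.756
vertex -2.211 -0.709 -2.211
vertex -3.349 0.235 -3.087
endloop
endfacet

endsolid


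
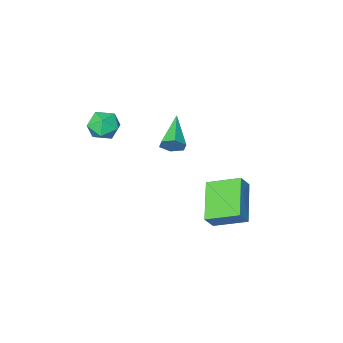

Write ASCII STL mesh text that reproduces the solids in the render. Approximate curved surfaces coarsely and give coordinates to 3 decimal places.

solid 
facet normal 0.563 0.723 -0.401
outer loop
vertex 2.902 0.374 2.35
vertex 2.489 0.509 2.014
vertex 2.532 0.749 2.507
endloop
endfacet
facet normal 0.302 -0.099 0.948
outer loop
vertex 2.902 0.374 2.35
vertex 2.532 0.749 2.507
vertex 1.571 -0.669 2.666
endloop
endfacet
facet normal 0.563 0.723 -0.401
outer loop
vertex 2.532 0.749 2.507
vertex 2.489 0.509 2.014
vertex 2.119 0.884 2.17
endloop
endfacet
facet normal -0.489 0.417 0.766
outer loop
vertex 2.532 0.749 2.507
vertex 2.119 0.884 2.17
vertex 1.571 -0.669 2.666
endloop
endfacet
facet normal 0.563 0.723 -0.401
outer loop
vertex 2.119 0.884 2.17
vertex 2.489 0.509 2.014
vertex 2.075 0.645 1.677
endloop
endfacet
facet normal -0.947 0.313 -0.067
outer loop
vertex 2.119 0.884 2.17
vertex 2.075 0.645 1.677
vertex 1.571 -0.669 2.666
endloop
endfacet
facet normal 0.563 0.724 -0.399
outer loop
vertex 2.075 0.645 1.677
vertex 2.489 0.509 2.014
vertex 2.446 0.27 1.52
endloop
endfacet
facet normal -0.618 -0.308 -0.724
outer loop
vertex 2.075 0.645 1.677
vertex 2.446 0.27 1.52
vertex 1.571 -0.669 2.666
endloop
endfacet
facet normal 0.564 0.723 -0.399
outer loop
vertex 2.446 0.27 1.52
vertex 2.489 0.509 2.014
vertex 2.859 0.134 1.857
endloop
endfacet
facet normal 0.172 -0.822 -0.543
outer loop
vertex 2.446 0.27 1.52
vertex 2.859 0.134 1.857
vertex 1.571 -0.669 2.666
endloop
endfacet
facet normal 0.563 0.723 -0.401
outer loop
vertex 2.859 0.134 1.857
vertex 2.489 0.509 2.014
vertex 2.902 0.374 2.35
endloop
endfacet
facet normal 0.632 -0.717 0.294
outer loop
vertex 2.859 0.134 1.857
vertex 2.902 0.374 2.35
vertex 1.571 -0.669 2.666
endloop
endfacet
facet normal -0.630 0.681 -0.373
outer loop
vertex 3.637 -2.121 1.191
vertex 3.071 -2.426 1.59
vertex 3.491 -1.873 1.891
endloop
endfacet
facet normal 0.032 0.944 -0.328
outer loop
vertex 3.637 -2.121 1.191
vertex 3.491 -1.873 1.891
vertex 4.207 -1.975 1.667
endloop
endfacet
facet normal 0.461 0.527 -0.714
outer loop
vertex 3.637 -2.121 1.191
vertex 4.207 -1.975 1.667
vertex 4.229 -2.591 1.227
endloop
endfacet
facet normal 0.066 0.006 -0.998
outer loop
vertex 3.637 -2.121 1.191
vertex 4.229 -2.591 1.227
vertex 3.527 -2.869 1.179
endloop
endfacet
facet normal -0.609 0.102 -0.786
outer loop
vertex 3.637 -2.121 1.191
vertex 3.527 -2.869 1.179
vertex 3.071 -2.426 1.59
endloop
endfacet
facet normal 0.240 0.904 0.355
outer loop
vertex 4.207 -1.975 1.667
vertex 3.491 -1.873 1.891
vertex 3.993 -2.191 2.361
endloop
endfacet
facet normal -0.832 0.478 0.282
outer loop
vertex 3.491 -1.873 1.891
vertex 3.071 -2.426 1.59
vertex 3.291 -2.469 2.313
endloop
endfacet
facet normal -0.798 -0.460 -0.389
outer loop
vertex 3.071 -2.426 1.59
vertex 3.527 -2.869 1.179
vertex 3.313 -3.085 1.873
endloop
endfacet
facet normal 0.294 -0.616 -0.731
outer loop
vertex 3.527 -2.869 1.179
vertex 4.229 -2.591 1.227
vertex 4.029 -3.187 1.649
endloop
endfacet
facet normal 0.935 0.227 -0.271
outer loop
vertex 4.229 -2.591 1.227
vertex 4.207 -1.975 1.667
vertex 4.449 -2.634 1.95
endloop
endfacet
facet normal -0.066 -0.006 0.998
outer loop
vertex 3.883 -2.939 2.349
vertex 3.993 -2.191 2.361
vertex 3.291 -2.469 2.313
endloop
endfacet
facet normal -0.461 -0.527 0.714
outer loop
vertex 3.883 -2.939 2.349
vertex 3.291 -2.469 2.313
vertex 3.313 -3.085 1.873
endloop
endfacet
facet normal -0.032 -0.944 0.328
outer loop
vertex 3.883 -2.939 2.349
vertex 3.313 -3.085 1.873
vertex 4.029 -3.187 1.649
endloop
endfacet
facet normal 0.630 -0.681 0.373
outer loop
vertex 3.883 -2.939 2.349
vertex 4.029 -3.187 1.649
vertex 4.449 -2.634 1.95
endloop
endfacet
facet normal 0.609 -0.102 0.786
outer loop
vertex 3.883 -2.939 2.349
vertex 4.449 -2.634 1.95
vertex 3.993 -2.191 2.361
endloop
endfacet
facet normal -0.294 0.616 0.731
outer loop
vertex 3.291 -2.469 2.313
vertex 3.993 -2.191 2.361
vertex 3.491 -1.873 1.891
endloop
endfacet
facet normal -0.935 -0.227 0.271
outer loop
vertex 3.313 -3.085 1.873
vertex 3.291 -2.469 2.313
vertex 3.071 -2.426 1.59
endloop
endfacet
facet normal -0.240 -0.904 -0.355
outer loop
vertex 4.029 -3.187 1.649
vertex 3.313 -3.085 1.873
vertex 3.527 -2.869 1.179
endloop
endfacet
facet normal 0.832 -0.478 -0.282
outer loop
vertex 4.449 -2.634 1.95
vertex 4.029 -3.187 1.649
vertex 4.229 -2.591 1.227
endloop
endfacet
facet normal 0.798 0.460 0.389
outer loop
vertex 3.993 -2.191 2.361
vertex 4.449 -2.634 1.95
vertex 4.207 -1.975 1.667
endloop
endfacet
facet normal -0.572 -0.106 -0.813
outer loop
vertex -0.562 -1.196 -3.054
vertex -1.555 -0.163 -2.491
vertex 0.426 0.235 -3.936
endloop
endfacet
facet normal 0.645 -0.671 -0.365
outer loop
vertex 0.895 0.323 -3.269
vertex -0.562 -1.196 -3.054
vertex 0.426 0.235 -3.936
endloop
endfacet
facet normal -0.572 -0.106 -0.813
outer loop
vertex 0.426 0.235 -3.936
vertex -1.555 -0.163 -2.491
vertex -0.567 1.268 -3.373
endloop
endfacet
facet normal 0.506 0.734 -0.453
outer loop
vertex -0.567 1.268 -3.373
vertex 0.895 0.323 -3.269
vertex 0.426 0.235 -3.936
endloop
endfacet
facet normal -0.506 -0.734 0.453
outer loop
vertex -0.562 -1.196 -3.054
vertex -1.086 -0.075 -1.824
vertex -1.555 -0.163 -2.491
endloop
endfacet
facet normal 0.645 -0.671 -0.365
outer loop
vertex -0.093 -1.108 -2.387
vertex -0.562 -1.196 -3.054
vertex 0.895 0.323 -3.269
endloop
endfacet
facet normal -0.506 -0.734 0.453
outer loop
vertex -0.093 -1.108 -2.387
vertex -1.086 -0.075 -1.824
vertex -0.562 -1.196 -3.054
endloop
endfacet
facet normal -0.645 0.671 0.365
outer loop
vertex -1.555 -0.163 -2.491
vertex -1.086 -0.075 -1.824
vertex -0.567 1.268 -3.373
endloop
endfacet
facet normal 0.506 0.734 -0.453
outer loop
vertex -0.098 1.356 -2.706
vertex 0.895 0.323 -3.269
vertex -0.567 1.268 -3.373
endloop
endfacet
facet normal -0.645 0.671 0.365
outer loop
vertex -0.567 1.268 -3.373
vertex -1.086 -0.075 -1.824
vertex -0.098 1.356 -2.706
endloop
endfacet
facet normal 0.572 0.106 0.813
outer loop
vertex -0.098 1.356 -2.706
vertex -0.093 -1.108 -2.387
vertex 0.895 0.323 -3.269
endloop
endfacet
facet normal 0.572 0.106 0.813
outer loop
vertex -1.086 -0.075 -1.824
vertex -0.093 -1.108 -2.387
vertex -0.098 1.356 -2.706
endloop
endfacet

endsolid


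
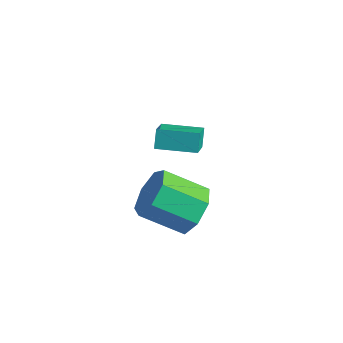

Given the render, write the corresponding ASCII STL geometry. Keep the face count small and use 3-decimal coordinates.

solid 
facet normal 0.667 0.544 -0.509
outer loop
vertex 2.666 -2.385 -0.876
vertex 1.887 -1.72 -1.186
vertex 2.505 -1.663 -0.315
endloop
endfacet
facet normal 0.725 -0.315 0.613
outer loop
vertex 2.666 -2.385 -0.876
vertex 2.505 -1.663 -0.315
vertex 1.393 -3.424 0.096
endloop
endfacet
facet normal 0.725 -0.315 0.613
outer loop
vertex 1.393 -3.424 0.096
vertex 2.505 -1.663 -0.315
vertex 1.232 -2.702 0.657
endloop
endfacet
facet normal -0.666 -0.545 0.510
outer loop
vertex 1.393 -3.424 0.096
vertex 1.232 -2.702 0.657
vertex 0.613 -2.76 -0.214
endloop
endfacet
facet normal 0.667 0.545 -0.509
outer loop
vertex 2.505 -1.663 -0.315
vertex 1.887 -1.72 -1.186
vertex 1.878 -0.984 -0.41
endloop
endfacet
facet normal 0.316 0.412 0.855
outer loop
vertex 2.505 -1.663 -0.315
vertex 1.878 -0.984 -0.41
vertex 1.232 -2.702 0.657
endloop
endfacet
facet normal 0.317 0.412 0.855
outer loop
vertex 1.232 -2.702 0.657
vertex 1.878 -0.984 -0.41
vertex 0.605 -2.024 0.563
endloop
endfacet
facet normal -0.666 -0.545 0.509
outer loop
vertex 1.232 -2.702 0.657
vertex 0.605 -2.024 0.563
vertex 0.613 -2.76 -0.214
endloop
endfacet
facet normal 0.666 0.545 -0.509
outer loop
vertex 1.878 -0.984 -0.41
vertex 1.887 -1.72 -1.186
vertex 1.258 -0.86 -1.089
endloop
endfacet
facet normal -0.330 0.828 0.453
outer loop
vertex 1.878 -0.984 -0.41
vertex 1.258 -0.86 -1.089
vertex 0.605 -2.024 0.563
endloop
endfacet
facet normal -0.330 0.828 0.453
outer loop
vertex 0.605 -2.024 0.563
vertex 1.258 -0.86 -1.089
vertex -0.015 -1.899 -0.117
endloop
endfacet
facet normal -0.667 -0.544 0.508
outer loop
vertex 0.605 -2.024 0.563
vertex -0.015 -1.899 -0.117
vertex 0.613 -2.76 -0.214
endloop
endfacet
facet normal 0.667 0.545 -0.509
outer loop
vertex 1.258 -0.86 -1.089
vertex 1.887 -1.72 -1.186
vertex 1.111 -1.383 -1.842
endloop
endfacet
facet normal -0.728 0.621 -0.289
outer loop
vertex 1.258 -0.86 -1.089
vertex 1.111 -1.383 -1.842
vertex -0.015 -1.899 -0.117
endloop
endfacet
facet normal -0.728 0.621 -0.290
outer loop
vertex -0.015 -1.899 -0.117
vertex 1.111 -1.383 -1.842
vertex -0.162 -2.423 -0.87
endloop
endfacet
facet normal -0.667 -0.544 0.509
outer loop
vertex -0.015 -1.899 -0.117
vertex -0.162 -2.423 -0.87
vertex 0.613 -2.76 -0.214
endloop
endfacet
facet normal 0.667 0.544 -0.509
outer loop
vertex 1.111 -1.383 -1.842
vertex 1.887 -1.72 -1.186
vertex 1.548 -2.161 -2.101
endloop
endfacet
facet normal -0.578 -0.054 -0.814
outer loop
vertex 1.111 -1.383 -1.842
vertex 1.548 -2.161 -2.101
vertex -0.162 -2.423 -0.87
endloop
endfacet
facet normal -0.578 -0.055 -0.814
outer loop
vertex -0.162 -2.423 -0.87
vertex 1.548 -2.161 -2.101
vertex 0.275 -3.2 -1.128
endloop
endfacet
facet normal -0.667 -0.544 0.509
outer loop
vertex -0.162 -2.423 -0.87
vertex 0.275 -3.2 -1.128
vertex 0.613 -2.76 -0.214
endloop
endfacet
facet normal 0.667 0.544 -0.509
outer loop
vertex 1.548 -2.161 -2.101
vertex 1.887 -1.72 -1.186
vertex 2.24 -2.606 -1.671
endloop
endfacet
facet normal 0.008 -0.689 -0.725
outer loop
vertex 1.548 -2.161 -2.101
vertex 2.24 -2.606 -1.671
vertex 0.275 -3.2 -1.128
endloop
endfacet
facet normal 0.007 -0.687 -0.726
outer loop
vertex 0.275 -3.2 -1.128
vertex 2.24 -2.606 -1.671
vertex 0.967 -3.646 -0.699
endloop
endfacet
facet normal -0.667 -0.545 0.509
outer loop
vertex 0.275 -3.2 -1.128
vertex 0.967 -3.646 -0.699
vertex 0.613 -2.76 -0.214
endloop
endfacet
facet normal 0.667 0.544 -0.509
outer loop
vertex 2.24 -2.606 -1.671
vertex 1.887 -1.72 -1.186
vertex 2.666 -2.385 -0.876
endloop
endfacet
facet normal 0.587 -0.804 -0.091
outer loop
vertex 2.24 -2.606 -1.671
vertex 2.666 -2.385 -0.876
vertex 0.967 -3.646 -0.699
endloop
endfacet
facet normal 0.587 -0.804 -0.090
outer loop
vertex 0.967 -3.646 -0.699
vertex 2.666 -2.385 -0.876
vertex 1.393 -3.424 0.096
endloop
endfacet
facet normal -0.666 -0.545 0.509
outer loop
vertex 0.967 -3.646 -0.699
vertex 1.393 -3.424 0.096
vertex 0.613 -2.76 -0.214
endloop
endfacet
facet normal -0.810 -0.587 -0.000
outer loop
vertex -2.494 0.626 -1.043
vertex -3.181 1.575 -1.844
vertex -2.199 0.219 -1.777
endloop
endfacet
facet normal 0.484 -0.668 0.565
outer loop
vertex -0.839 1.205 -1.776
vertex -2.494 0.626 -1.043
vertex -2.199 0.219 -1.777
endloop
endfacet
facet normal -0.810 -0.587 -0.001
outer loop
vertex -2.199 0.219 -1.777
vertex -3.181 1.575 -1.844
vertex -2.886 1.169 -2.579
endloop
endfacet
facet normal 0.332 -0.457 -0.825
outer loop
vertex -2.886 1.169 -2.579
vertex -0.839 1.205 -1.776
vertex -2.199 0.219 -1.777
endloop
endfacet
facet normal -0.332 0.457 0.826
outer loop
vertex -2.494 0.626 -1.043
vertex -1.821 2.561 -1.843
vertex -3.181 1.575 -1.844
endloop
endfacet
facet normal 0.484 -0.669 0.564
outer loop
vertex -1.134 1.611 -1.041
vertex -2.494 0.626 -1.043
vertex -0.839 1.205 -1.776
endloop
endfacet
facet normal -0.332 0.457 0.825
outer loop
vertex -1.134 1.611 -1.041
vertex -1.821 2.561 -1.843
vertex -2.494 0.626 -1.043
endloop
endfacet
facet normal -0.484 0.669 -0.564
outer loop
vertex -3.181 1.575 -1.844
vertex -1.821 2.561 -1.843
vertex -2.886 1.169 -2.579
endloop
endfacet
facet normal 0.332 -0.457 -0.826
outer loop
vertex -1.526 2.154 -2.577
vertex -0.839 1.205 -1.776
vertex -2.886 1.169 -2.579
endloop
endfacet
facet normal -0.483 0.669 -0.565
outer loop
vertex -2.886 1.169 -2.579
vertex -1.821 2.561 -1.843
vertex -1.526 2.154 -2.577
endloop
endfacet
facet normal 0.810 0.587 0.001
outer loop
vertex -1.526 2.154 -2.577
vertex -1.134 1.611 -1.041
vertex -0.839 1.205 -1.776
endloop
endfacet
facet normal 0.810 0.586 0.001
outer loop
vertex -1.821 2.561 -1.843
vertex -1.134 1.611 -1.041
vertex -1.526 2.154 -2.577
endloop
endfacet

endsolid


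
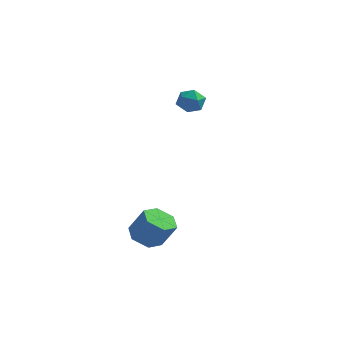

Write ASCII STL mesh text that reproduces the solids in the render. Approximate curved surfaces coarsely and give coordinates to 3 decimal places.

solid 
facet normal -0.518 0.005 -0.855
outer loop
vertex -1.262 -2.728 -4.426
vertex -2.082 -2.876 -3.93
vertex -1.78 -1.972 -4.108
endloop
endfacet
facet normal 0.668 0.627 -0.401
outer loop
vertex -1.262 -2.728 -4.426
vertex -1.78 -1.972 -4.108
vertex -0.438 -2.735 -3.066
endloop
endfacet
facet normal 0.668 0.627 -0.401
outer loop
vertex -0.438 -2.735 -3.066
vertex -1.78 -1.972 -4.108
vertex -0.956 -1.979 -2.748
endloop
endfacet
facet normal 0.518 -0.005 0.855
outer loop
vertex -0.438 -2.735 -3.066
vertex -0.956 -1.979 -2.748
vertex -1.258 -2.884 -2.57
endloop
endfacet
facet normal -0.518 0.005 -0.855
outer loop
vertex -1.78 -1.972 -4.108
vertex -2.082 -2.876 -3.93
vertex -2.6 -2.12 -3.612
endloop
endfacet
facet normal -0.128 0.988 0.083
outer loop
vertex -1.78 -1.972 -4.108
vertex -2.6 -2.12 -3.612
vertex -0.956 -1.979 -2.748
endloop
endfacet
facet normal -0.129 0.988 0.084
outer loop
vertex -0.956 -1.979 -2.748
vertex -2.6 -2.12 -3.612
vertex -1.776 -2.128 -2.252
endloop
endfacet
facet normal 0.518 -0.005 0.855
outer loop
vertex -0.956 -1.979 -2.748
vertex -1.776 -2.128 -2.252
vertex -1.258 -2.884 -2.57
endloop
endfacet
facet normal -0.518 0.005 -0.855
outer loop
vertex -2.6 -2.12 -3.612
vertex -2.082 -2.876 -3.93
vertex -2.902 -3.025 -3.434
endloop
endfacet
facet normal -0.797 0.361 0.485
outer loop
vertex -2.6 -2.12 -3.612
vertex -2.902 -3.025 -3.434
vertex -1.776 -2.128 -2.252
endloop
endfacet
facet normal -0.797 0.362 0.485
outer loop
vertex -1.776 -2.128 -2.252
vertex -2.902 -3.025 -3.434
vertex -2.078 -3.032 -2.074
endloop
endfacet
facet normal 0.518 -0.005 0.855
outer loop
vertex -1.776 -2.128 -2.252
vertex -2.078 -3.032 -2.074
vertex -1.258 -2.884 -2.57
endloop
endfacet
facet normal -0.518 0.005 -0.855
outer loop
vertex -2.902 -3.025 -3.434
vertex -2.082 -2.876 -3.93
vertex -2.384 -3.781 -3.752
endloop
endfacet
facet normal -0.668 -0.627 0.401
outer loop
vertex -2.902 -3.025 -3.434
vertex -2.384 -3.781 -3.752
vertex -2.078 -3.032 -2.074
endloop
endfacet
facet normal -0.668 -0.627 0.401
outer loop
vertex -2.078 -3.032 -2.074
vertex -2.384 -3.781 -3.752
vertex -1.56 -3.788 -2.392
endloop
endfacet
facet normal 0.518 -0.005 0.855
outer loop
vertex -2.078 -3.032 -2.074
vertex -1.56 -3.788 -2.392
vertex -1.258 -2.884 -2.57
endloop
endfacet
facet normal -0.518 0.005 -0.855
outer loop
vertex -2.384 -3.781 -3.752
vertex -2.082 -2.876 -3.93
vertex -1.564 -3.632 -4.248
endloop
endfacet
facet normal 0.129 -0.988 -0.083
outer loop
vertex -2.384 -3.781 -3.752
vertex -1.564 -3.632 -4.248
vertex -1.56 -3.788 -2.392
endloop
endfacet
facet normal 0.128 -0.988 -0.083
outer loop
vertex -1.56 -3.788 -2.392
vertex -1.564 -3.632 -4.248
vertex -0.74 -3.64 -2.888
endloop
endfacet
facet normal 0.518 -0.005 0.855
outer loop
vertex -1.56 -3.788 -2.392
vertex -0.74 -3.64 -2.888
vertex -1.258 -2.884 -2.57
endloop
endfacet
facet normal -0.518 0.005 -0.855
outer loop
vertex -1.564 -3.632 -4.248
vertex -2.082 -2.876 -3.93
vertex -1.262 -2.728 -4.426
endloop
endfacet
facet normal 0.796 -0.362 -0.485
outer loop
vertex -1.564 -3.632 -4.248
vertex -1.262 -2.728 -4.426
vertex -0.74 -3.64 -2.888
endloop
endfacet
facet normal 0.797 -0.361 -0.485
outer loop
vertex -0.74 -3.64 -2.888
vertex -1.262 -2.728 -4.426
vertex -0.438 -2.735 -3.066
endloop
endfacet
facet normal 0.518 -0.005 0.855
outer loop
vertex -0.74 -3.64 -2.888
vertex -0.438 -2.735 -3.066
vertex -1.258 -2.884 -2.57
endloop
endfacet
facet normal -0.990 0.141 -0.000
outer loop
vertex -2.734 3.588 2.853
vertex -2.852 2.76 2.945
vertex -2.782 3.253 3.623
endloop
endfacet
facet normal -0.651 0.710 0.268
outer loop
vertex -2.734 3.588 2.853
vertex -2.782 3.253 3.623
vertex -2.207 3.843 3.456
endloop
endfacet
facet normal -0.200 0.953 -0.228
outer loop
vertex -2.734 3.588 2.853
vertex -2.207 3.843 3.456
vertex -1.922 3.716 2.675
endloop
endfacet
facet normal -0.261 0.534 -0.804
outer loop
vertex -2.734 3.588 2.853
vertex -1.922 3.716 2.675
vertex -2.321 3.046 2.359
endloop
endfacet
facet normal -0.749 0.033 -0.662
outer loop
vertex -2.734 3.588 2.853
vertex -2.321 3.046 2.359
vertex -2.852 2.76 2.945
endloop
endfacet
facet normal -0.266 0.493 0.828
outer loop
vertex -2.207 3.843 3.456
vertex -2.782 3.253 3.623
vertex -1.999 3.174 3.921
endloop
endfacet
facet normal -0.814 -0.427 0.394
outer loop
vertex -2.782 3.253 3.623
vertex -2.852 2.76 2.945
vertex -2.398 2.504 3.605
endloop
endfacet
facet normal -0.423 -0.602 -0.677
outer loop
vertex -2.852 2.76 2.945
vertex -2.321 3.046 2.359
vertex -2.113 2.377 2.824
endloop
endfacet
facet normal 0.366 0.210 -0.907
outer loop
vertex -2.321 3.046 2.359
vertex -1.922 3.716 2.675
vertex -1.538 2.967 2.657
endloop
endfacet
facet normal 0.463 0.886 0.025
outer loop
vertex -1.922 3.716 2.675
vertex -2.207 3.843 3.456
vertex -1.468 3.46 3.335
endloop
endfacet
facet normal 0.261 -0.534 0.804
outer loop
vertex -1.586 2.632 3.427
vertex -1.999 3.174 3.921
vertex -2.398 2.504 3.605
endloop
endfacet
facet normal 0.200 -0.953 0.228
outer loop
vertex -1.586 2.632 3.427
vertex -2.398 2.504 3.605
vertex -2.113 2.377 2.824
endloop
endfacet
facet normal 0.651 -0.710 -0.268
outer loop
vertex -1.586 2.632 3.427
vertex -2.113 2.377 2.824
vertex -1.538 2.967 2.657
endloop
endfacet
facet normal 0.990 -0.141 0.000
outer loop
vertex -1.586 2.632 3.427
vertex -1.538 2.967 2.657
vertex -1.468 3.46 3.335
endloop
endfacet
facet normal 0.749 -0.033 0.662
outer loop
vertex -1.586 2.632 3.427
vertex -1.468 3.46 3.335
vertex -1.999 3.174 3.921
endloop
endfacet
facet normal -0.366 -0.210 0.907
outer loop
vertex -2.398 2.504 3.605
vertex -1.999 3.174 3.921
vertex -2.782 3.253 3.623
endloop
endfacet
facet normal -0.463 -0.886 -0.025
outer loop
vertex -2.113 2.377 2.824
vertex -2.398 2.504 3.605
vertex -2.852 2.76 2.945
endloop
endfacet
facet normal 0.266 -0.493 -0.828
outer loop
vertex -1.538 2.967 2.657
vertex -2.113 2.377 2.824
vertex -2.321 3.046 2.359
endloop
endfacet
facet normal 0.814 0.427 -0.394
outer loop
vertex -1.468 3.46 3.335
vertex -1.538 2.967 2.657
vertex -1.922 3.716 2.675
endloop
endfacet
facet normal 0.423 0.602 0.677
outer loop
vertex -1.999 3.174 3.921
vertex -1.468 3.46 3.335
vertex -2.207 3.843 3.456
endloop
endfacet

endsolid


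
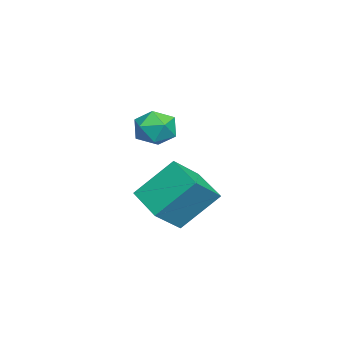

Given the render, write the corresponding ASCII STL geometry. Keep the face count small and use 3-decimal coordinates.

solid 
facet normal -0.995 -0.040 -0.088
outer loop
vertex 2.361 0.9 1.253
vertex 2.394 0.242 1.181
vertex 2.33 0.506 1.785
endloop
endfacet
facet normal -0.798 0.506 0.328
outer loop
vertex 2.361 0.9 1.253
vertex 2.33 0.506 1.785
vertex 2.69 1.062 1.804
endloop
endfacet
facet normal -0.369 0.928 -0.053
outer loop
vertex 2.361 0.9 1.253
vertex 2.69 1.062 1.804
vertex 2.976 1.142 1.212
endloop
endfacet
facet normal -0.300 0.643 -0.704
outer loop
vertex 2.361 0.9 1.253
vertex 2.976 1.142 1.212
vertex 2.793 0.635 0.827
endloop
endfacet
facet normal -0.687 0.045 -0.725
outer loop
vertex 2.361 0.9 1.253
vertex 2.793 0.635 0.827
vertex 2.394 0.242 1.181
endloop
endfacet
facet normal -0.421 0.243 0.874
outer loop
vertex 2.69 1.062 1.804
vertex 2.33 0.506 1.785
vertex 2.927 0.505 2.073
endloop
endfacet
facet normal -0.740 -0.642 0.202
outer loop
vertex 2.33 0.506 1.785
vertex 2.394 0.242 1.181
vertex 2.744 -0.002 1.688
endloop
endfacet
facet normal -0.241 -0.503 -0.830
outer loop
vertex 2.394 0.242 1.181
vertex 2.793 0.635 0.827
vertex 3.03 0.078 1.096
endloop
endfacet
facet normal 0.385 0.466 -0.797
outer loop
vertex 2.793 0.635 0.827
vertex 2.976 1.142 1.212
vertex 3.39 0.634 1.115
endloop
endfacet
facet normal 0.273 0.927 0.257
outer loop
vertex 2.976 1.142 1.212
vertex 2.69 1.062 1.804
vertex 3.326 0.898 1.719
endloop
endfacet
facet normal 0.300 -0.643 0.704
outer loop
vertex 3.359 0.24 1.647
vertex 2.927 0.505 2.073
vertex 2.744 -0.002 1.688
endloop
endfacet
facet normal 0.369 -0.928 0.053
outer loop
vertex 3.359 0.24 1.647
vertex 2.744 -0.002 1.688
vertex 3.03 0.078 1.096
endloop
endfacet
facet normal 0.798 -0.506 -0.328
outer loop
vertex 3.359 0.24 1.647
vertex 3.03 0.078 1.096
vertex 3.39 0.634 1.115
endloop
endfacet
facet normal 0.995 0.040 0.088
outer loop
vertex 3.359 0.24 1.647
vertex 3.39 0.634 1.115
vertex 3.326 0.898 1.719
endloop
endfacet
facet normal 0.687 -0.045 0.725
outer loop
vertex 3.359 0.24 1.647
vertex 3.326 0.898 1.719
vertex 2.927 0.505 2.073
endloop
endfacet
facet normal -0.385 -0.466 0.797
outer loop
vertex 2.744 -0.002 1.688
vertex 2.927 0.505 2.073
vertex 2.33 0.506 1.785
endloop
endfacet
facet normal -0.273 -0.927 -0.257
outer loop
vertex 3.03 0.078 1.096
vertex 2.744 -0.002 1.688
vertex 2.394 0.242 1.181
endloop
endfacet
facet normal 0.421 -0.243 -0.874
outer loop
vertex 3.39 0.634 1.115
vertex 3.03 0.078 1.096
vertex 2.793 0.635 0.827
endloop
endfacet
facet normal 0.740 0.642 -0.202
outer loop
vertex 3.326 0.898 1.719
vertex 3.39 0.634 1.115
vertex 2.976 1.142 1.212
endloop
endfacet
facet normal 0.241 0.503 0.830
outer loop
vertex 2.927 0.505 2.073
vertex 3.326 0.898 1.719
vertex 2.69 1.062 1.804
endloop
endfacet
facet normal -0.742 -0.582 0.332
outer loop
vertex 2.082 -0.17 -1.26
vertex 1.768 0.885 -0.113
vertex 1.307 0.398 -1.995
endloop
endfacet
facet normal 0.198 -0.664 -0.721
outer loop
vertex 2.272 1.155 -2.427
vertex 2.082 -0.17 -1.26
vertex 1.307 0.398 -1.995
endloop
endfacet
facet normal -0.742 -0.582 0.332
outer loop
vertex 1.307 0.398 -1.995
vertex 1.768 0.885 -0.113
vertex 0.993 1.454 -0.848
endloop
endfacet
facet normal -0.640 0.470 -0.608
outer loop
vertex 0.993 1.454 -0.848
vertex 2.272 1.155 -2.427
vertex 1.307 0.398 -1.995
endloop
endfacet
facet normal 0.641 -0.470 0.607
outer loop
vertex 2.082 -0.17 -1.26
vertex 2.733 1.642 -0.545
vertex 1.768 0.885 -0.113
endloop
endfacet
facet normal 0.197 -0.664 -0.722
outer loop
vertex 3.047 0.586 -1.692
vertex 2.082 -0.17 -1.26
vertex 2.272 1.155 -2.427
endloop
endfacet
facet normal 0.640 -0.470 0.608
outer loop
vertex 3.047 0.586 -1.692
vertex 2.733 1.642 -0.545
vertex 2.082 -0.17 -1.26
endloop
endfacet
facet normal -0.197 0.663 0.722
outer loop
vertex 1.768 0.885 -0.113
vertex 2.733 1.642 -0.545
vertex 0.993 1.454 -0.848
endloop
endfacet
facet normal -0.640 0.470 -0.608
outer loop
vertex 1.958 2.21 -1.28
vertex 2.272 1.155 -2.427
vertex 0.993 1.454 -0.848
endloop
endfacet
facet normal -0.197 0.664 0.721
outer loop
vertex 0.993 1.454 -0.848
vertex 2.733 1.642 -0.545
vertex 1.958 2.21 -1.28
endloop
endfacet
facet normal 0.742 0.582 -0.332
outer loop
vertex 1.958 2.21 -1.28
vertex 3.047 0.586 -1.692
vertex 2.272 1.155 -2.427
endloop
endfacet
facet normal 0.742 0.582 -0.333
outer loop
vertex 2.733 1.642 -0.545
vertex 3.047 0.586 -1.692
vertex 1.958 2.21 -1.28
endloop
endfacet

endsolid


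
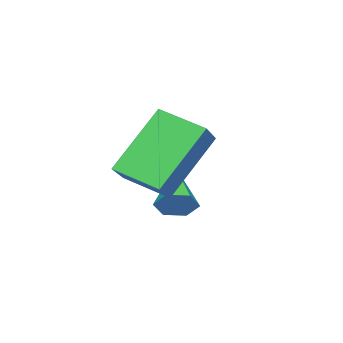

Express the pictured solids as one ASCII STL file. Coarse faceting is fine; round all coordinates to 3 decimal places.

solid 
facet normal -0.593 0.235 0.771
outer loop
vertex 3.101 -1.307 4.768
vertex 3.032 -0.129 4.356
vertex 2.241 -1.561 4.184
endloop
endfacet
facet normal 0.055 -0.943 0.330
outer loop
vertex 3.428 -2.031 2.644
vertex 3.101 -1.307 4.768
vertex 2.241 -1.561 4.184
endloop
endfacet
facet normal -0.593 0.235 0.770
outer loop
vertex 2.241 -1.561 4.184
vertex 3.032 -0.129 4.356
vertex 2.173 -0.383 3.772
endloop
endfacet
facet normal -0.803 -0.237 -0.547
outer loop
vertex 2.173 -0.383 3.772
vertex 3.428 -2.031 2.644
vertex 2.241 -1.561 4.184
endloop
endfacet
facet normal 0.803 0.238 0.546
outer loop
vertex 3.101 -1.307 4.768
vertex 4.219 -0.599 2.816
vertex 3.032 -0.129 4.356
endloop
endfacet
facet normal 0.055 -0.943 0.330
outer loop
vertex 4.287 -1.777 3.228
vertex 3.101 -1.307 4.768
vertex 3.428 -2.031 2.644
endloop
endfacet
facet normal 0.803 0.237 0.546
outer loop
vertex 4.287 -1.777 3.228
vertex 4.219 -0.599 2.816
vertex 3.101 -1.307 4.768
endloop
endfacet
facet normal -0.055 0.943 -0.330
outer loop
vertex 3.032 -0.129 4.356
vertex 4.219 -0.599 2.816
vertex 2.173 -0.383 3.772
endloop
endfacet
facet normal -0.803 -0.238 -0.546
outer loop
vertex 3.359 -0.853 2.232
vertex 3.428 -2.031 2.644
vertex 2.173 -0.383 3.772
endloop
endfacet
facet normal -0.055 0.943 -0.330
outer loop
vertex 2.173 -0.383 3.772
vertex 4.219 -0.599 2.816
vertex 3.359 -0.853 2.232
endloop
endfacet
facet normal 0.593 -0.235 -0.770
outer loop
vertex 3.359 -0.853 2.232
vertex 4.287 -1.777 3.228
vertex 3.428 -2.031 2.644
endloop
endfacet
facet normal 0.593 -0.235 -0.770
outer loop
vertex 4.219 -0.599 2.816
vertex 4.287 -1.777 3.228
vertex 3.359 -0.853 2.232
endloop
endfacet
facet normal 0.735 0.459 -0.498
outer loop
vertex 2.373 -1.549 1.863
vertex 2.044 -1.48 1.441
vertex 2.07 -1.103 1.827
endloop
endfacet
facet normal 0.142 0.175 0.974
outer loop
vertex 2.373 -1.549 1.863
vertex 2.07 -1.103 1.827
vertex 0.956 -2.16 2.179
endloop
endfacet
facet normal 0.734 0.460 -0.499
outer loop
vertex 2.07 -1.103 1.827
vertex 2.044 -1.48 1.441
vertex 1.74 -1.034 1.405
endloop
endfacet
facet normal -0.503 0.699 0.508
outer loop
vertex 2.07 -1.103 1.827
vertex 1.74 -1.034 1.405
vertex 0.956 -2.16 2.179
endloop
endfacet
facet normal 0.734 0.460 -0.499
outer loop
vertex 1.74 -1.034 1.405
vertex 2.044 -1.48 1.441
vertex 1.714 -1.411 1.019
endloop
endfacet
facet normal -0.867 0.385 -0.318
outer loop
vertex 1.74 -1.034 1.405
vertex 1.714 -1.411 1.019
vertex 0.956 -2.16 2.179
endloop
endfacet
facet normal 0.734 0.460 -0.499
outer loop
vertex 1.714 -1.411 1.019
vertex 2.044 -1.48 1.441
vertex 2.017 -1.856 1.055
endloop
endfacet
facet normal -0.584 -0.452 -0.674
outer loop
vertex 1.714 -1.411 1.019
vertex 2.017 -1.856 1.055
vertex 0.956 -2.16 2.179
endloop
endfacet
facet normal 0.734 0.460 -0.499
outer loop
vertex 2.017 -1.856 1.055
vertex 2.044 -1.48 1.441
vertex 2.347 -1.925 1.477
endloop
endfacet
facet normal 0.061 -0.976 -0.207
outer loop
vertex 2.017 -1.856 1.055
vertex 2.347 -1.925 1.477
vertex 0.956 -2.16 2.179
endloop
endfacet
facet normal 0.735 0.460 -0.498
outer loop
vertex 2.347 -1.925 1.477
vertex 2.044 -1.48 1.441
vertex 2.373 -1.549 1.863
endloop
endfacet
facet normal 0.424 -0.663 0.617
outer loop
vertex 2.347 -1.925 1.477
vertex 2.373 -1.549 1.863
vertex 0.956 -2.16 2.179
endloop
endfacet

endsolid
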